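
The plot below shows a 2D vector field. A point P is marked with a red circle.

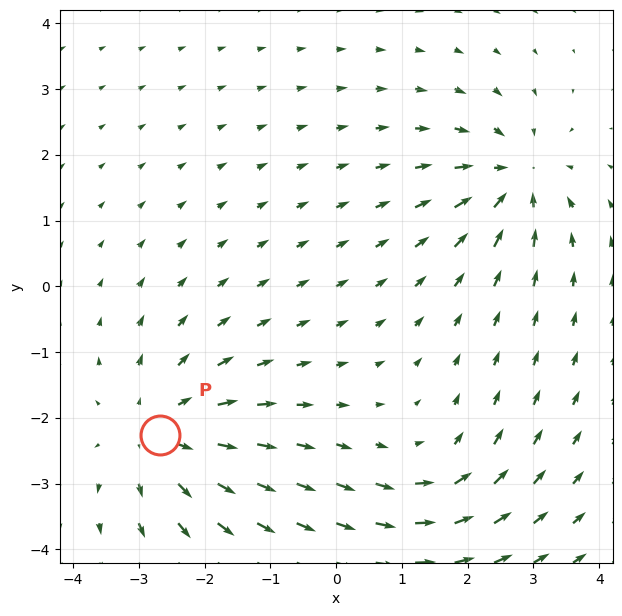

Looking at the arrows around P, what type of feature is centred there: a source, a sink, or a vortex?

source

At P (-2.7, -2.3) the arrows spread outward. Divergence about +4, curl ≈0 — positive divergence with near-zero curl is a source.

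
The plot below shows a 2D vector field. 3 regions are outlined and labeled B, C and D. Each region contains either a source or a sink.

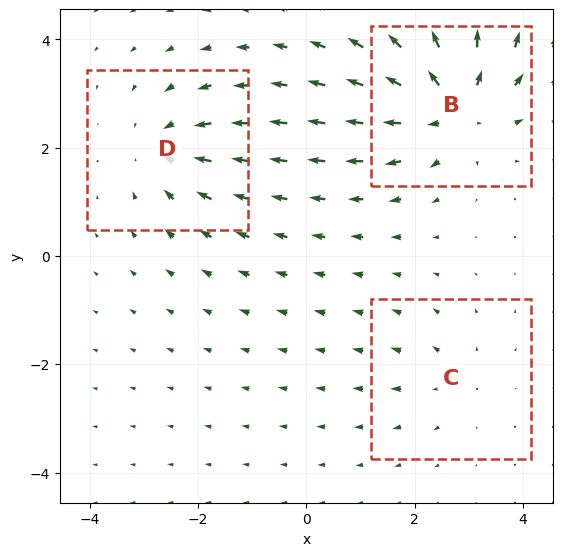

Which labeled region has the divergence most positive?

B

Divergence at each region's feature centre — B: about +5, C: about +2, D: about -3. Region B is most positive.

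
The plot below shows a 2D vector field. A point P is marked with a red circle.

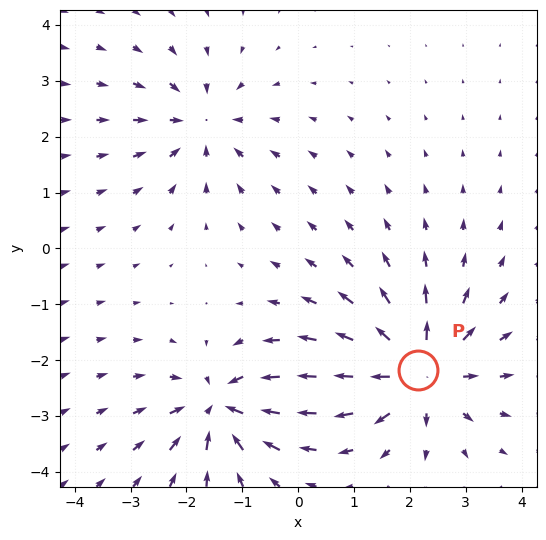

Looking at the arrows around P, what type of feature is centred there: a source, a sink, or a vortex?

source

At P (2.1, -2.2) the arrows spread outward. Divergence about +5, curl ≈0 — positive divergence with near-zero curl is a source.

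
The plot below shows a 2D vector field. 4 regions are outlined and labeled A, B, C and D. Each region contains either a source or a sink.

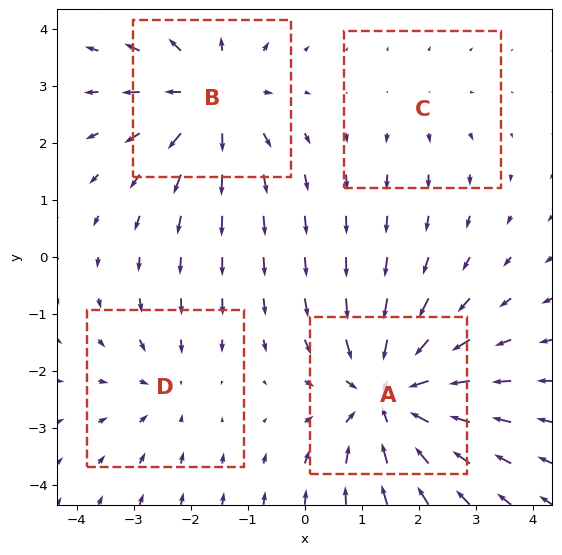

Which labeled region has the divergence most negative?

Divergence at each region's feature centre — A: about -6, B: about +5, C: about +2, D: about -3. Region A is most negative.

A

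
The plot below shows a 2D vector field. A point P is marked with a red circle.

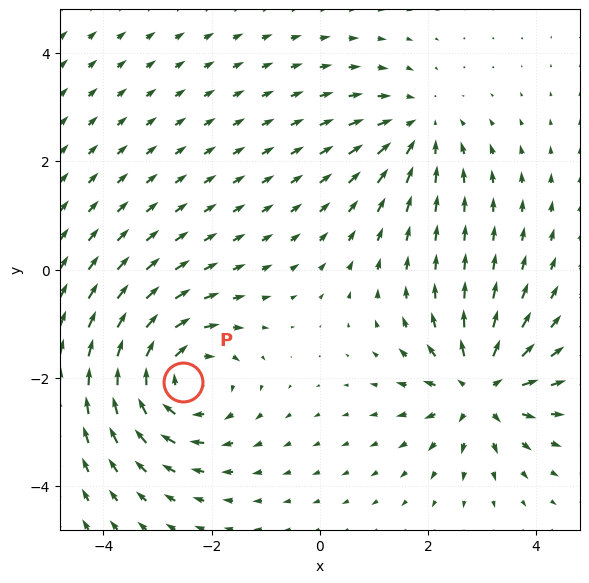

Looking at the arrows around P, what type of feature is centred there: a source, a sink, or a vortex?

vortex

At P (-2.5, -2.1) the arrows circulate clockwise. Divergence ≈0, curl about -5 — near-zero divergence with nonzero curl is a vortex.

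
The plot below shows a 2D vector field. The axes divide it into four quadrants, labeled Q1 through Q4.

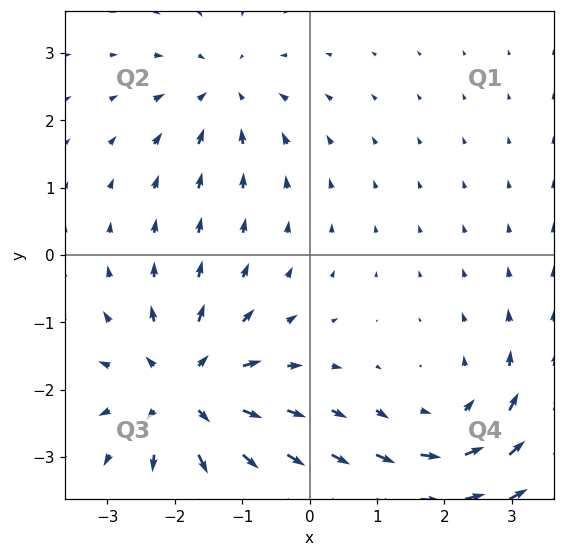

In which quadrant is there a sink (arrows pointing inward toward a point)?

The sink sits at approximately (-1.3, 2.4), which lies in quadrant Q2. The divergence there is about -3, negative as expected for a sink.

Q2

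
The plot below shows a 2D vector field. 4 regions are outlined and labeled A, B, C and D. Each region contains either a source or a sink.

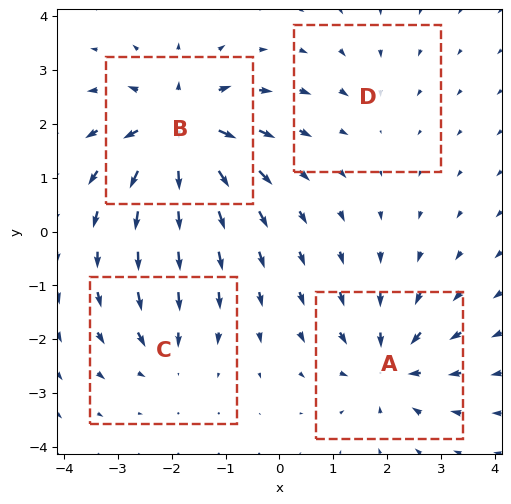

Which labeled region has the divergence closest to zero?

D

Divergence at each region's feature centre — A: about -6, B: about +9, C: about -4, D: about -2. Region D is closest to zero.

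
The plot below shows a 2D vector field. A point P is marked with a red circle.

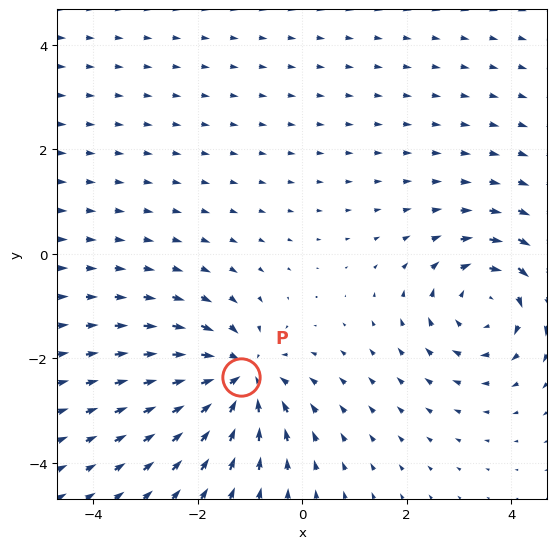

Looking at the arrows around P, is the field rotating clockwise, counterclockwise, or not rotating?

Near P at (-1.2, -2.4) the arrows show no circulation. The curl there is ≈0.

not rotating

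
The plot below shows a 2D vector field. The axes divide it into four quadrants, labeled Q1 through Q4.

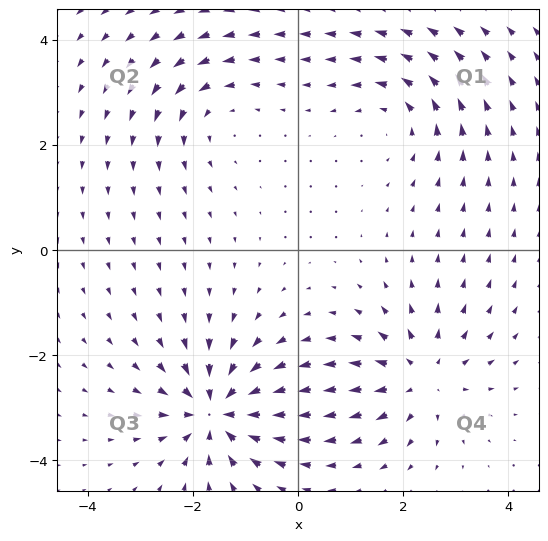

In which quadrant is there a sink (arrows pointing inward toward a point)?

The sink sits at approximately (-1.5, -3.1), which lies in quadrant Q3. The divergence there is about -6, negative as expected for a sink.

Q3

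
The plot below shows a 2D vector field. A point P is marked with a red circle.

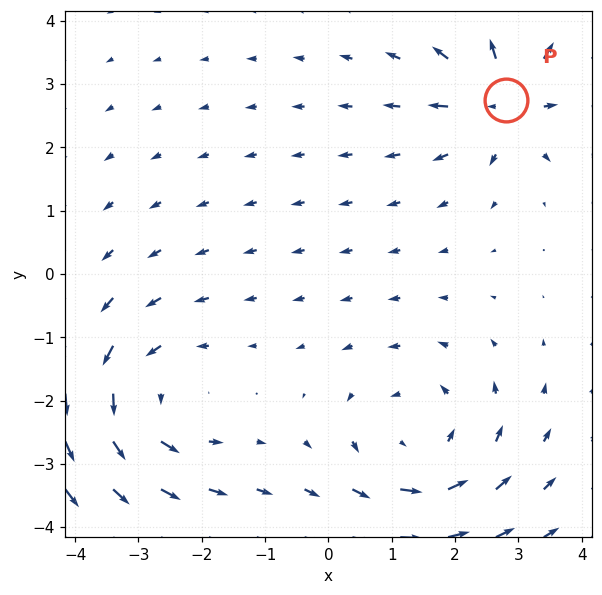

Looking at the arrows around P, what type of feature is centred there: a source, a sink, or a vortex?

source

At P (2.8, 2.7) the arrows spread outward. Divergence about +4, curl ≈0 — positive divergence with near-zero curl is a source.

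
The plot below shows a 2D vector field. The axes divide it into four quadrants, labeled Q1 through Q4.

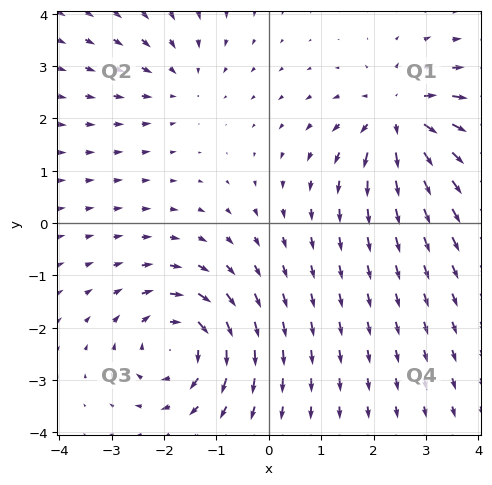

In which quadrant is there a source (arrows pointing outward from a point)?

The source sits at approximately (2.5, 2.0), which lies in quadrant Q1. The divergence there is about +6, positive as expected for a source.

Q1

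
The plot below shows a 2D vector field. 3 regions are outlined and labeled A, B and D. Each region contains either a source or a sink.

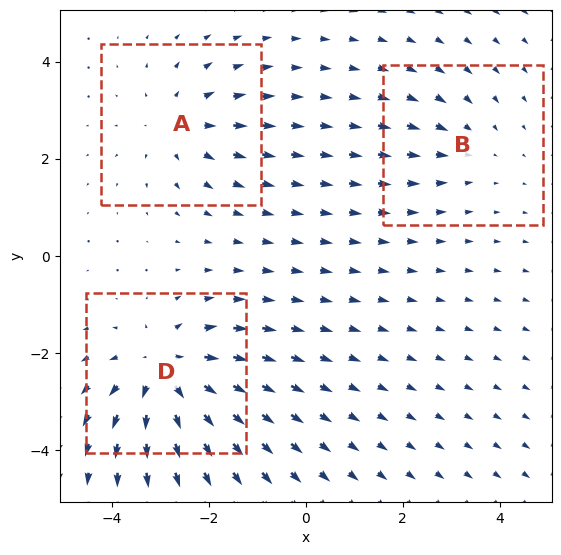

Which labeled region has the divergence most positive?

Divergence at each region's feature centre — A: about +3, B: about -2, D: about +5. Region D is most positive.

D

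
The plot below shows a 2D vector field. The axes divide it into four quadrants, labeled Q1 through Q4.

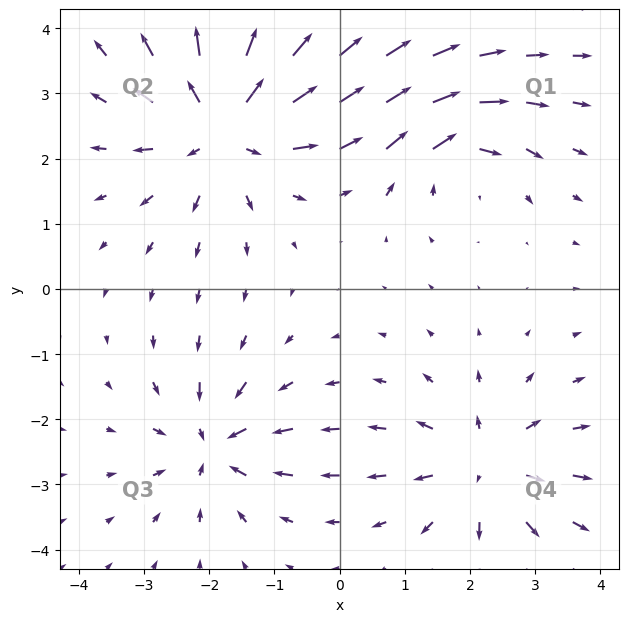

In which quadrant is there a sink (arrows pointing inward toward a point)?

Q3

The sink sits at approximately (-1.9, -2.4), which lies in quadrant Q3. The divergence there is about -4, negative as expected for a sink.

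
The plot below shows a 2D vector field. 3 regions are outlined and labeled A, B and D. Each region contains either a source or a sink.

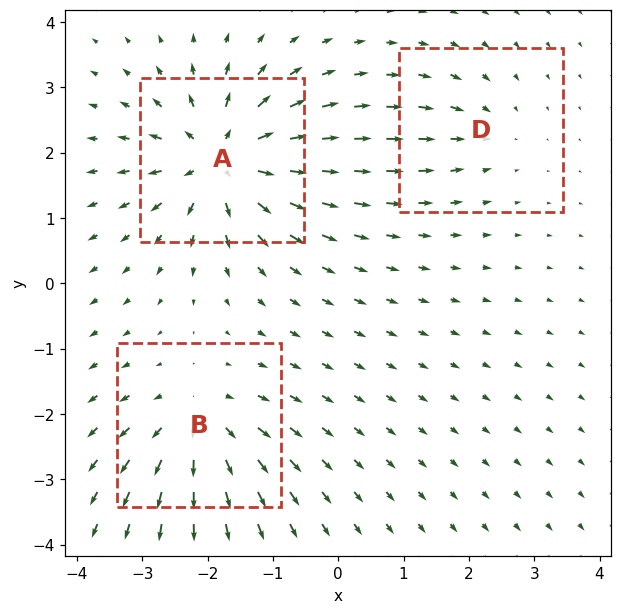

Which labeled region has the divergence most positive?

Divergence at each region's feature centre — A: about +7, B: about +4, D: about -2. Region A is most positive.

A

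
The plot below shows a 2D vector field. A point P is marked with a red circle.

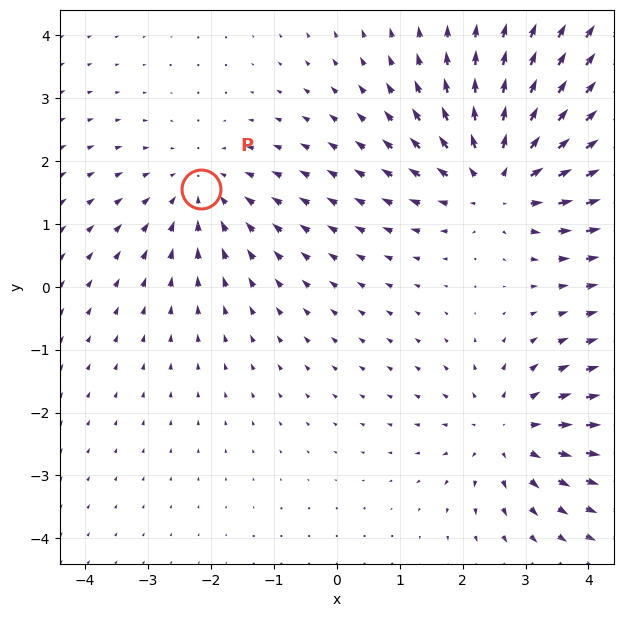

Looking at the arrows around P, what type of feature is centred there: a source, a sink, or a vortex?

At P (-2.2, 1.5) the arrows converge inward. Divergence about -3, curl ≈0 — negative divergence with near-zero curl is a sink.

sink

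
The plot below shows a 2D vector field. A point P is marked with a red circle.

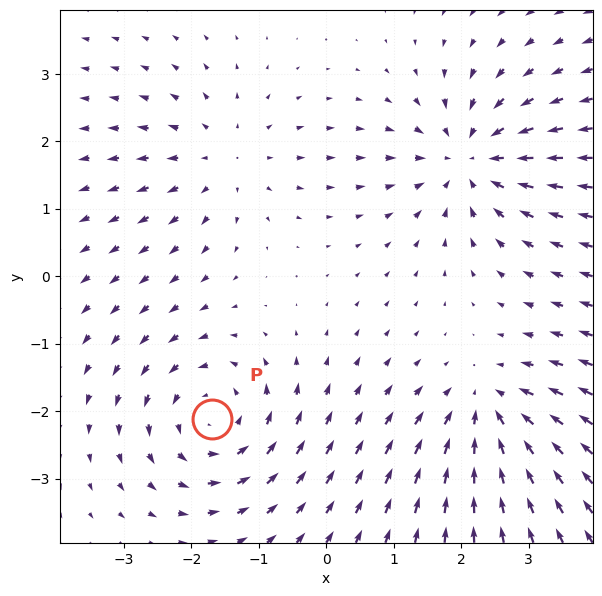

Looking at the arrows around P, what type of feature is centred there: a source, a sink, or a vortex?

At P (-1.7, -2.1) the arrows circulate counterclockwise. Divergence ≈0, curl about +5 — near-zero divergence with nonzero curl is a vortex.

vortex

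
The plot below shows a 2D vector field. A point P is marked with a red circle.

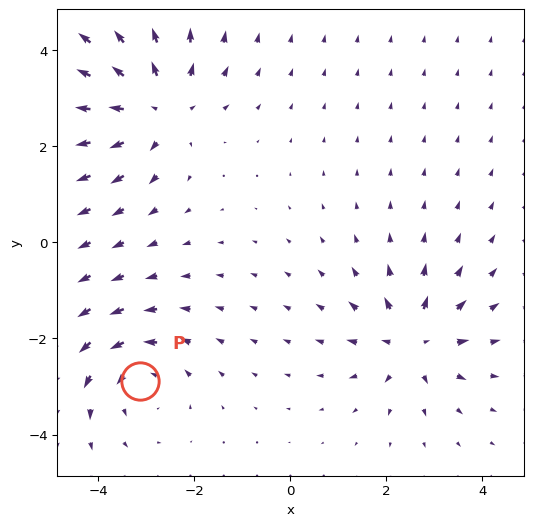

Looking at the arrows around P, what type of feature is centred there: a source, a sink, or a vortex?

At P (-3.1, -2.9) the arrows circulate counterclockwise. Divergence ≈0, curl about +3 — near-zero divergence with nonzero curl is a vortex.

vortex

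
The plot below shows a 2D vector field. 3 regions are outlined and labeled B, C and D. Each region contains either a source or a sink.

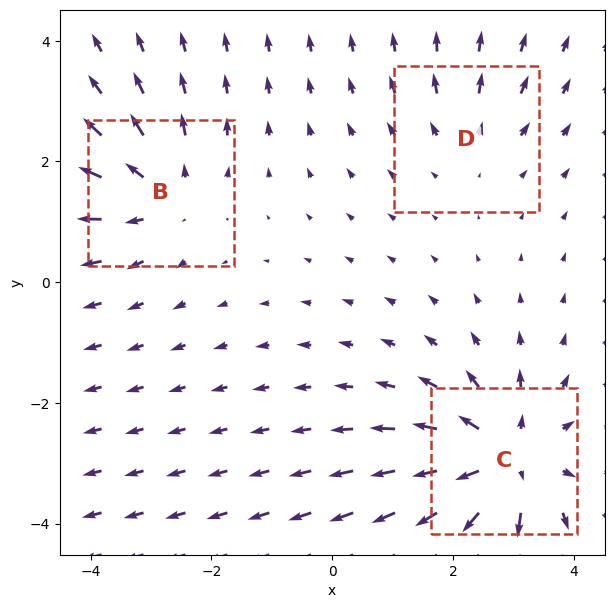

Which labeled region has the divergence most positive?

Divergence at each region's feature centre — B: about +3, C: about +5, D: about +2. Region C is most positive.

C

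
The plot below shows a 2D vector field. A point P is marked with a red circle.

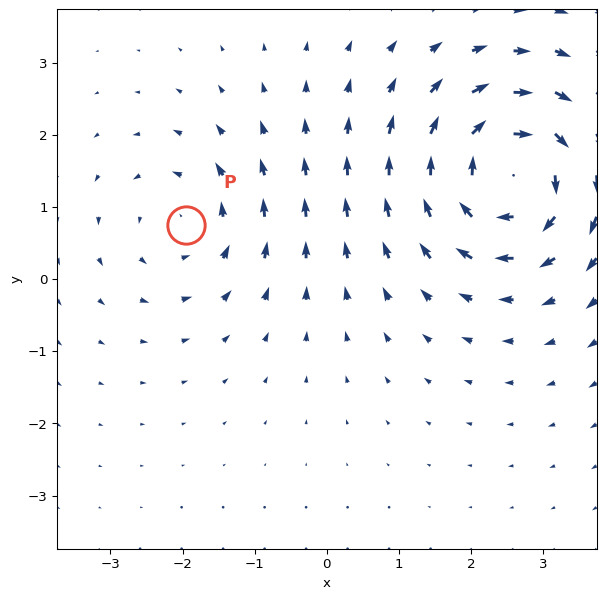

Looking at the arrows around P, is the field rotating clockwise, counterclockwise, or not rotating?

Near P at (-2.0, 0.7) the arrows circulate counterclockwise. The curl (z-component) there is about +3; positive curl means counterclockwise rotation.

counterclockwise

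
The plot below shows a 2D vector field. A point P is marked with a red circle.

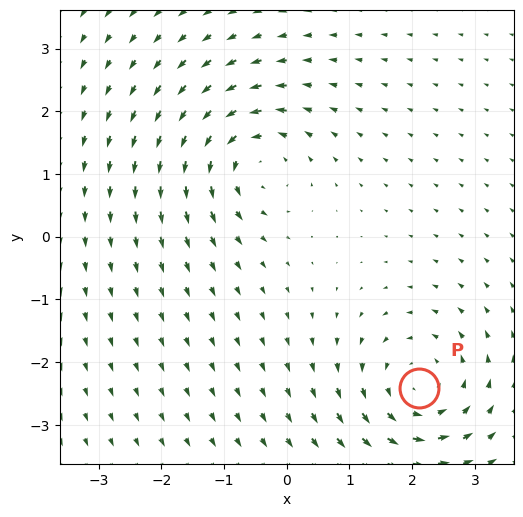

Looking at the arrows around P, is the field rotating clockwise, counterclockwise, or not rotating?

counterclockwise

Near P at (2.1, -2.4) the arrows circulate counterclockwise. The curl (z-component) there is about +4; positive curl means counterclockwise rotation.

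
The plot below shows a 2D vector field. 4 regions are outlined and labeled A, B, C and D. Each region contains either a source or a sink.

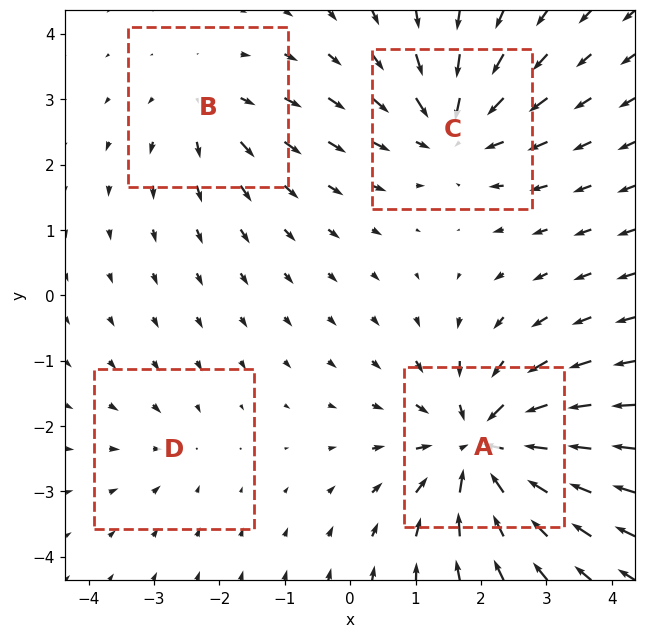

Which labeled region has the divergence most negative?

Divergence at each region's feature centre — A: about -7, B: about +3, C: about -5, D: about -2. Region A is most negative.

A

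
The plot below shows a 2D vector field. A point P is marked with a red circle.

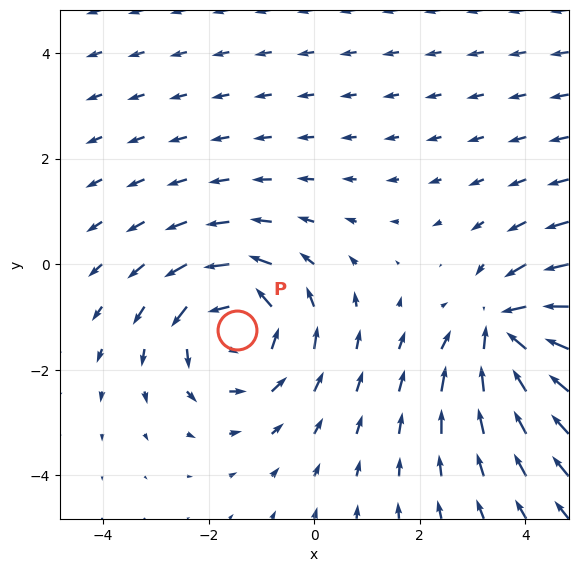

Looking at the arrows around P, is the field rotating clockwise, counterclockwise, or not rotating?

Near P at (-1.5, -1.2) the arrows circulate counterclockwise. The curl (z-component) there is about +3; positive curl means counterclockwise rotation.

counterclockwise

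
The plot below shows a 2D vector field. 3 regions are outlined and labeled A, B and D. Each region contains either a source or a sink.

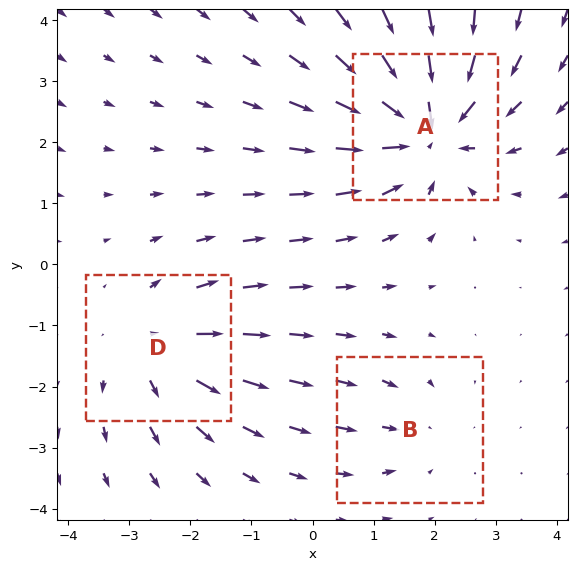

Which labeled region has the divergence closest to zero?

Divergence at each region's feature centre — A: about -5, B: about -2, D: about +3. Region B is closest to zero.

B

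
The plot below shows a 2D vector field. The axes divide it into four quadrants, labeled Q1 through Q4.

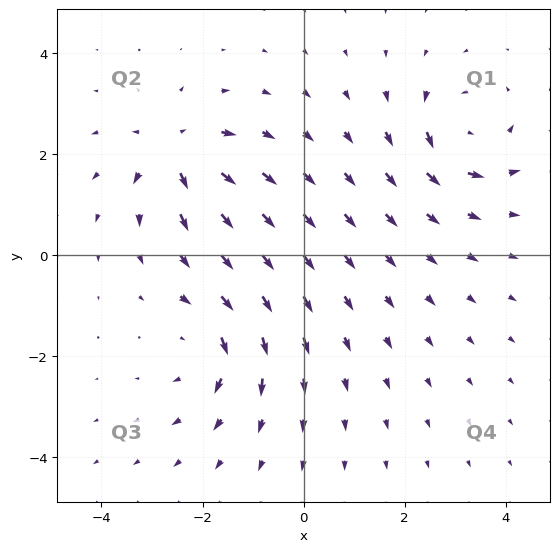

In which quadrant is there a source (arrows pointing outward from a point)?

The source sits at approximately (-2.5, 2.1), which lies in quadrant Q2. The divergence there is about +6, positive as expected for a source.

Q2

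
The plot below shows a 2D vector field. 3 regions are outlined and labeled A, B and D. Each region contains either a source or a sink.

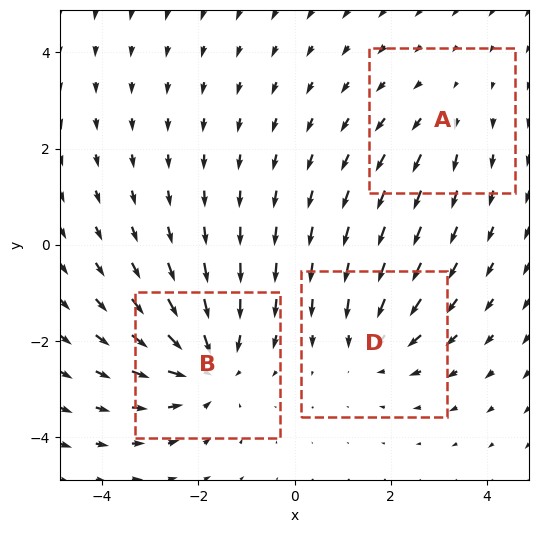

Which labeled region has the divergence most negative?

B

Divergence at each region's feature centre — A: about +2, B: about -4, D: about -3. Region B is most negative.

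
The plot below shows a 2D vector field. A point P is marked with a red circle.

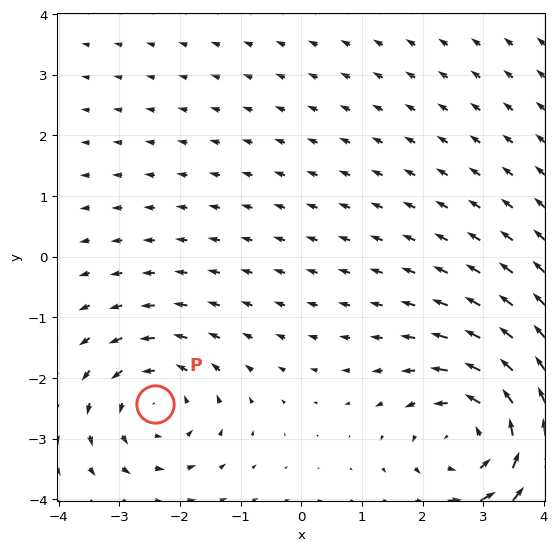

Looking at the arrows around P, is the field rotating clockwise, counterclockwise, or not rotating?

counterclockwise

Near P at (-2.4, -2.4) the arrows circulate counterclockwise. The curl (z-component) there is about +3; positive curl means counterclockwise rotation.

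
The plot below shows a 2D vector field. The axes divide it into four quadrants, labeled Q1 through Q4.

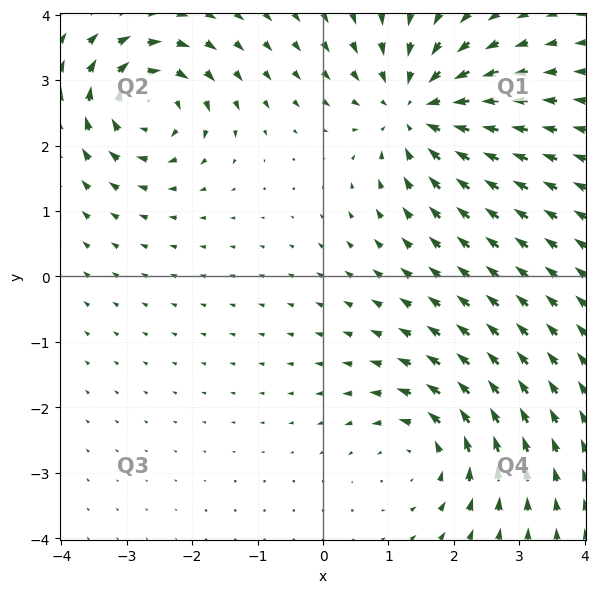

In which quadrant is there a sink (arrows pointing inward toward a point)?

The sink sits at approximately (1.4, 2.6), which lies in quadrant Q1. The divergence there is about -5, negative as expected for a sink.

Q1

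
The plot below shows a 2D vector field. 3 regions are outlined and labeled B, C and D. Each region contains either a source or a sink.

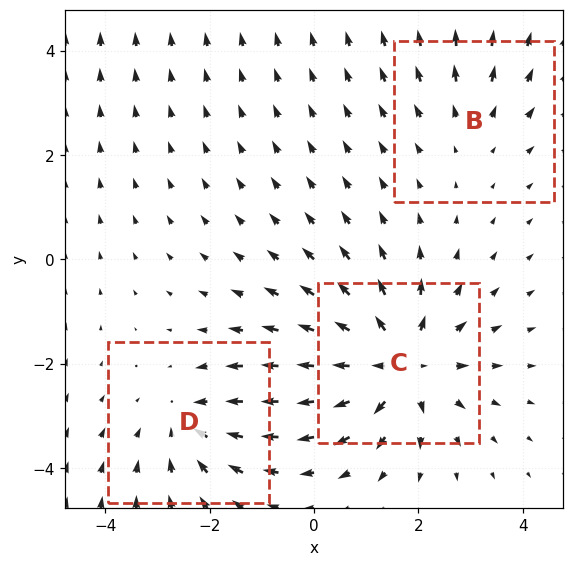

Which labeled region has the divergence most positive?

C

Divergence at each region's feature centre — B: about +2, C: about +4, D: about -3. Region C is most positive.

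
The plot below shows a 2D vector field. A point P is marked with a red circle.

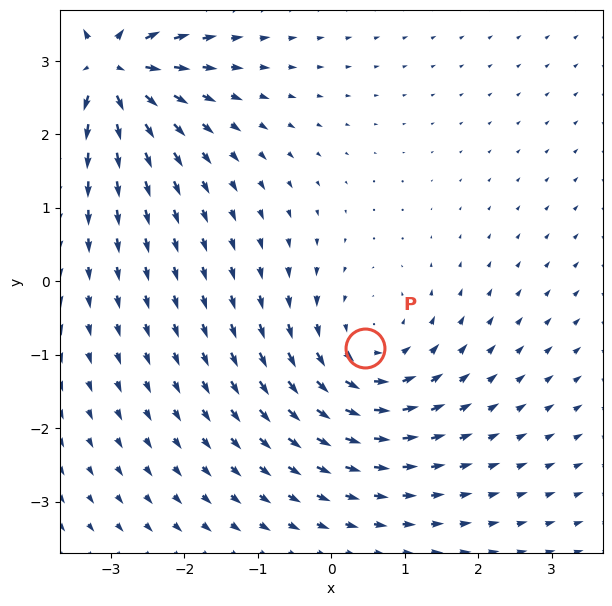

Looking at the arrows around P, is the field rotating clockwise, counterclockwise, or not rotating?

counterclockwise

Near P at (0.5, -0.9) the arrows circulate counterclockwise. The curl (z-component) there is about +4; positive curl means counterclockwise rotation.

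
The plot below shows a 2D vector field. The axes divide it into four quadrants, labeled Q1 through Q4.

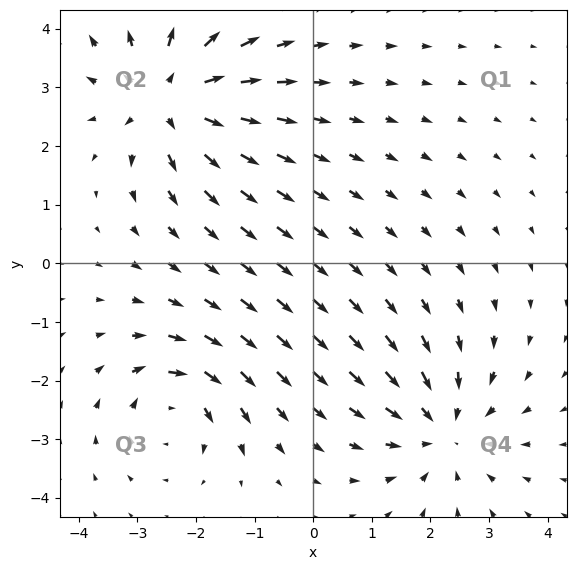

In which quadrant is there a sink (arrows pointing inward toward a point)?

The sink sits at approximately (2.2, -2.8), which lies in quadrant Q4. The divergence there is about -3, negative as expected for a sink.

Q4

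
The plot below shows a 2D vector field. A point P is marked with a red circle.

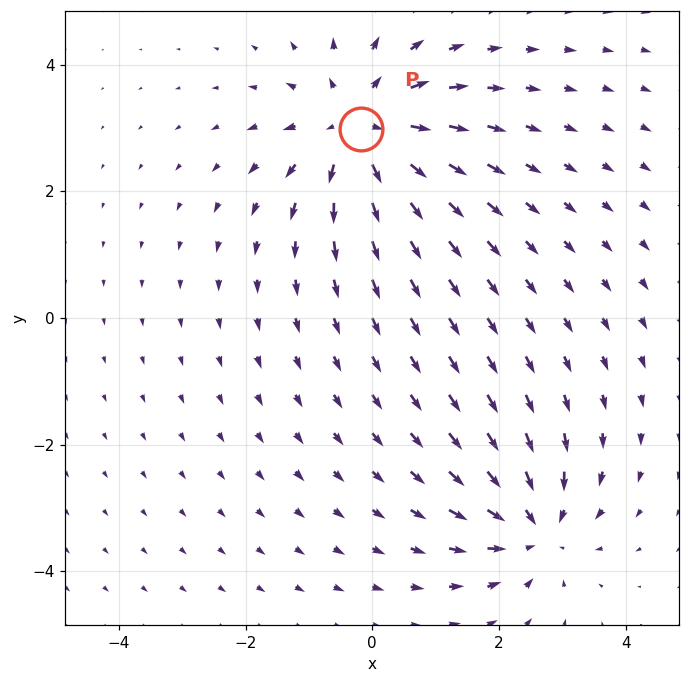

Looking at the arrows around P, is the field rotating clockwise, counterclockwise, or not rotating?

not rotating

Near P at (-0.2, 3.0) the arrows show no circulation. The curl there is ≈0.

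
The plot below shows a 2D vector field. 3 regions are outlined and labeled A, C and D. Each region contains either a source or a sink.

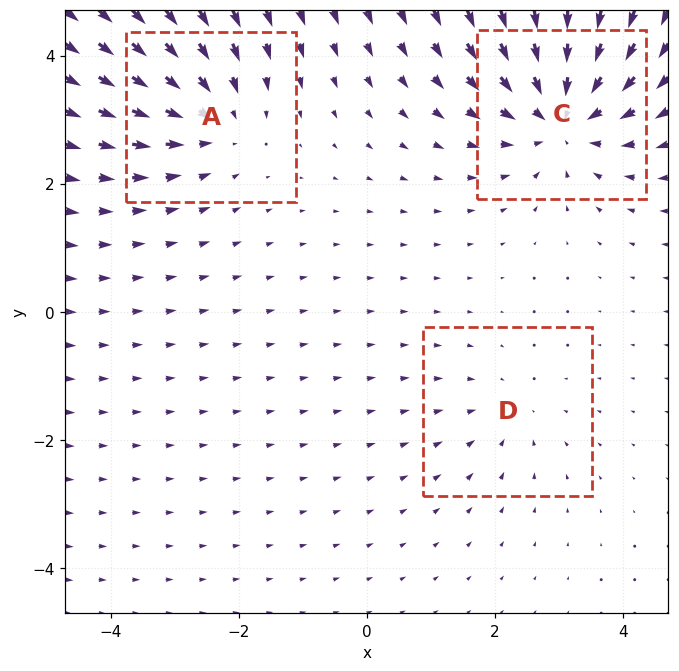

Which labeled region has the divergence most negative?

Divergence at each region's feature centre — A: about -3, C: about -5, D: about -2. Region C is most negative.

C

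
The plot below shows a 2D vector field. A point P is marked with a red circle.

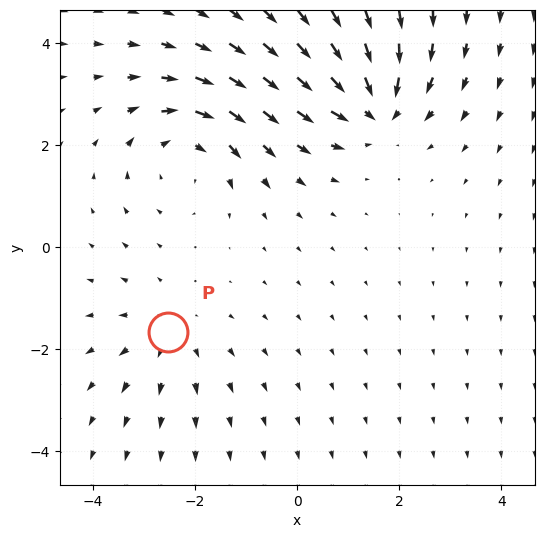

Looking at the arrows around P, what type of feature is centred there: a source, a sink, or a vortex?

source

At P (-2.5, -1.7) the arrows spread outward. Divergence about +2, curl ≈0 — positive divergence with near-zero curl is a source.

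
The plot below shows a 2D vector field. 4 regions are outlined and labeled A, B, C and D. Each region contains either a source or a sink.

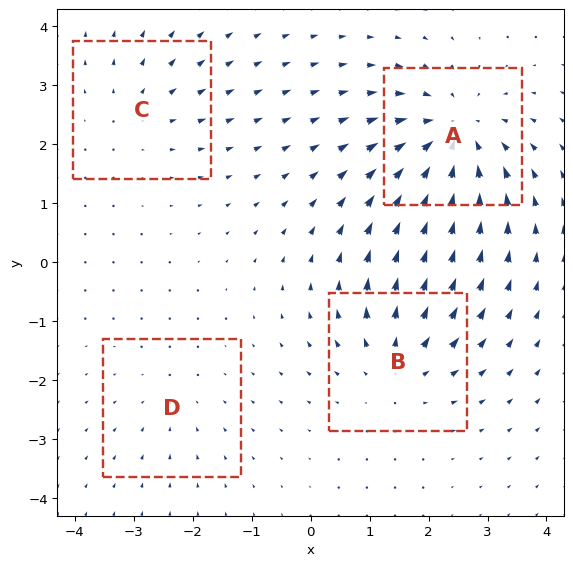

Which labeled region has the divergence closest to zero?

D

Divergence at each region's feature centre — A: about -7, B: about +5, C: about +3, D: about -2. Region D is closest to zero.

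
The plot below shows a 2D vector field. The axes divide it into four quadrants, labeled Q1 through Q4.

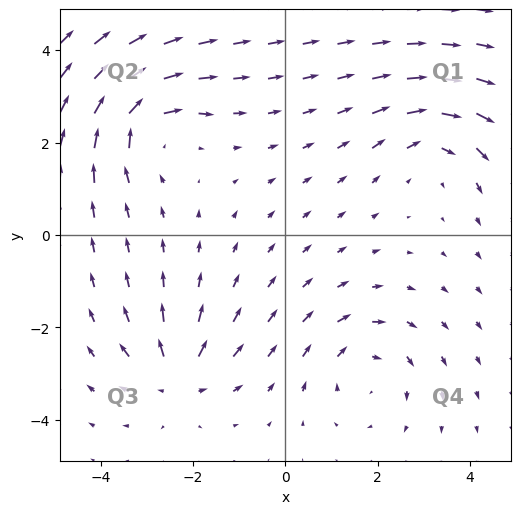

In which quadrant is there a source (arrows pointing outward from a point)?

Q3

The source sits at approximately (-2.3, -3.1), which lies in quadrant Q3. The divergence there is about +5, positive as expected for a source.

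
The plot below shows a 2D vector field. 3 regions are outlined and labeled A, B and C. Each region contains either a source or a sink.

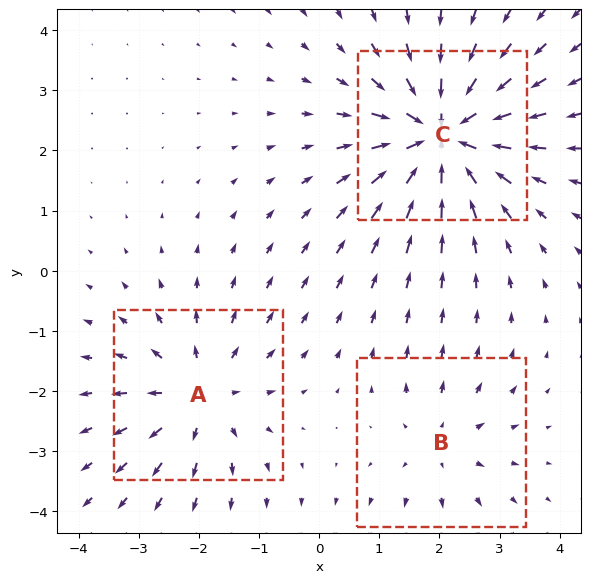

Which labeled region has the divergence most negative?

C

Divergence at each region's feature centre — A: about +3, B: about +2, C: about -5. Region C is most negative.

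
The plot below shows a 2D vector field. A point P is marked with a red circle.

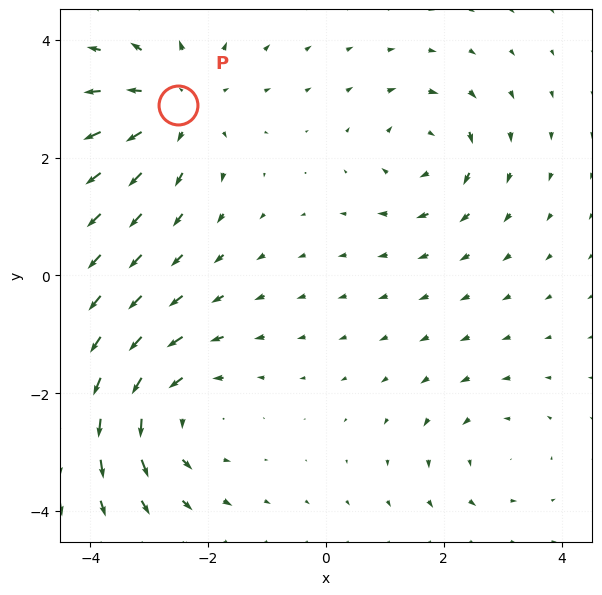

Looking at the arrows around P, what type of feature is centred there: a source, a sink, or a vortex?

At P (-2.5, 2.9) the arrows spread outward. Divergence about +4, curl ≈0 — positive divergence with near-zero curl is a source.

source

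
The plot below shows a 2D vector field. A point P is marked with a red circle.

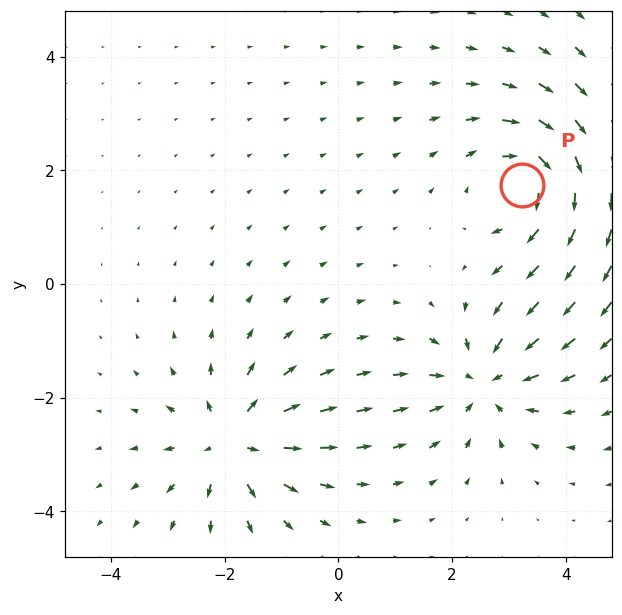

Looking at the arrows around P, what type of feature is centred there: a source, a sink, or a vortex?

At P (3.2, 1.7) the arrows circulate clockwise. Divergence ≈0, curl about -6 — near-zero divergence with nonzero curl is a vortex.

vortex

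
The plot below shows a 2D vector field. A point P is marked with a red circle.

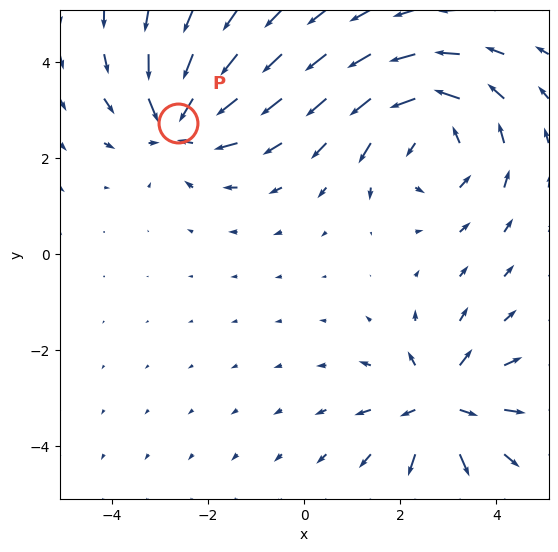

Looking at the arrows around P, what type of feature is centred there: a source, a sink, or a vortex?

sink

At P (-2.6, 2.7) the arrows converge inward. Divergence about -4, curl ≈0 — negative divergence with near-zero curl is a sink.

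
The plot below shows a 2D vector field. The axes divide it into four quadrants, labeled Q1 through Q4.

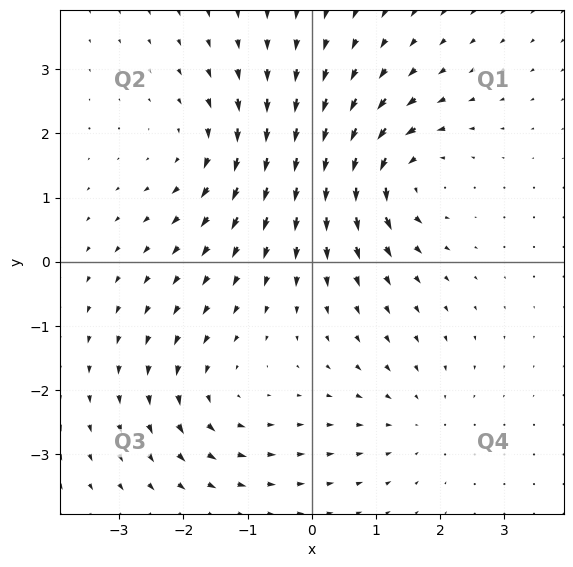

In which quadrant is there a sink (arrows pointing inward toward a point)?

The sink sits at approximately (1.6, -2.4), which lies in quadrant Q4. The divergence there is about -2, negative as expected for a sink.

Q4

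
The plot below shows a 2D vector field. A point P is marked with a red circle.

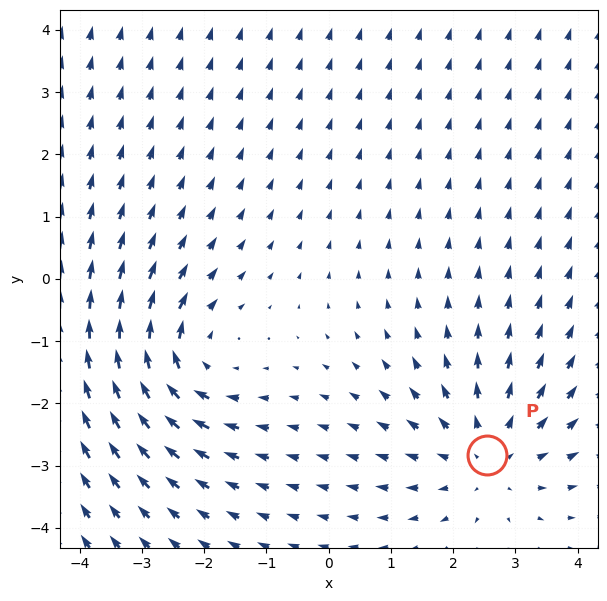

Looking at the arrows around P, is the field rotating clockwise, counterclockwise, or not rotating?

Near P at (2.5, -2.8) the arrows show no circulation. The curl there is ≈0.

not rotating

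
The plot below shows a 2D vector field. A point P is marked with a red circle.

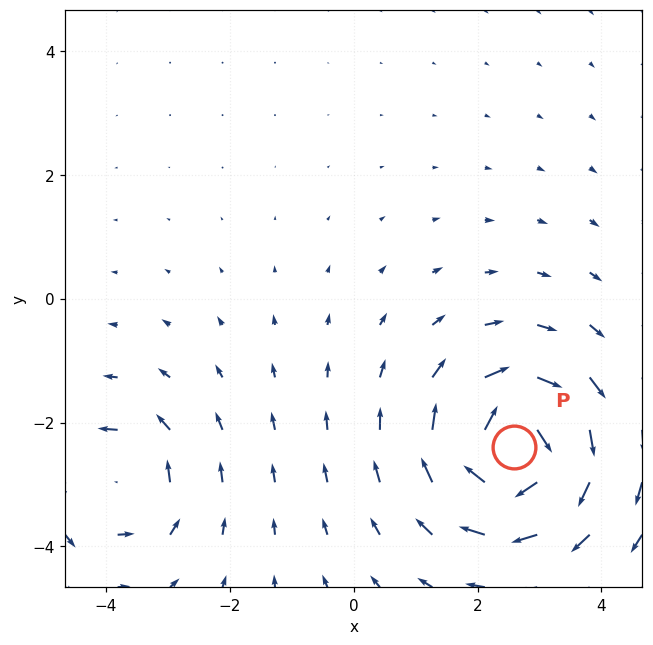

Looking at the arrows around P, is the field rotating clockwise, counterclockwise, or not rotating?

Near P at (2.6, -2.4) the arrows circulate clockwise. The curl (z-component) there is about -7; negative curl means clockwise rotation.

clockwise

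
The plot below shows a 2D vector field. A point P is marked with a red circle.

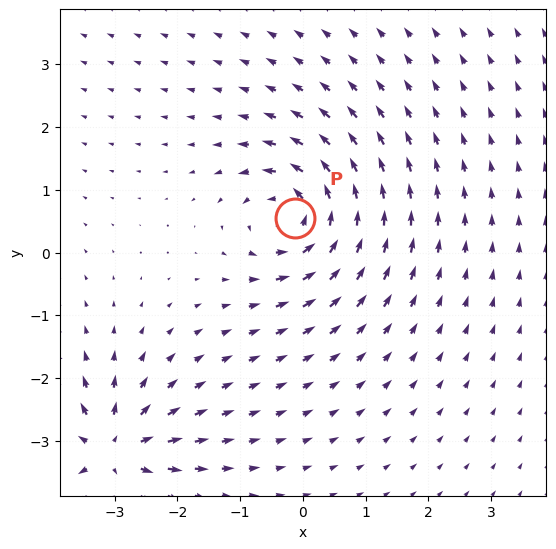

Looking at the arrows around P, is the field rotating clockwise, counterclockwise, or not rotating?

counterclockwise

Near P at (-0.1, 0.5) the arrows circulate counterclockwise. The curl (z-component) there is about +4; positive curl means counterclockwise rotation.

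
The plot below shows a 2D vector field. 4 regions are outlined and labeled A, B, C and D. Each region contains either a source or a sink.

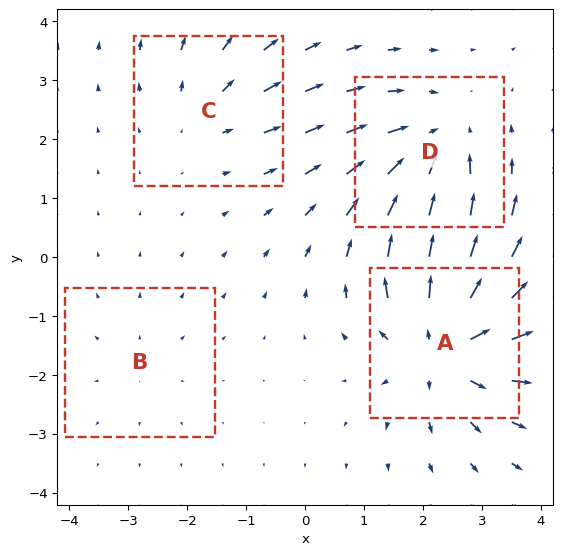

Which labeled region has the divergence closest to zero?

B

Divergence at each region's feature centre — A: about +7, B: about +2, C: about +3, D: about -5. Region B is closest to zero.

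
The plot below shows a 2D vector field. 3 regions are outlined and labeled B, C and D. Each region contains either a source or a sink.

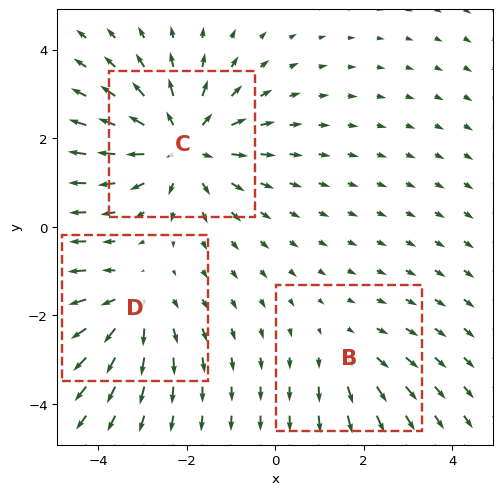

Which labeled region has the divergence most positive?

Divergence at each region's feature centre — B: about +2, C: about +4, D: about +3. Region C is most positive.

C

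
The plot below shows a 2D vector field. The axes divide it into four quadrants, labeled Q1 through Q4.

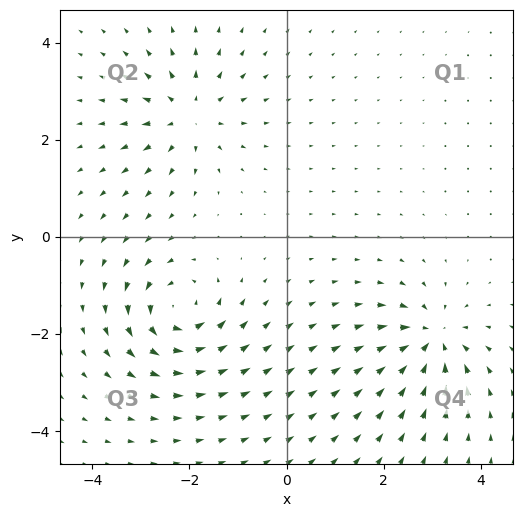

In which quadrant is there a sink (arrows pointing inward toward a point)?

Q4

The sink sits at approximately (3.0, -2.1), which lies in quadrant Q4. The divergence there is about -5, negative as expected for a sink.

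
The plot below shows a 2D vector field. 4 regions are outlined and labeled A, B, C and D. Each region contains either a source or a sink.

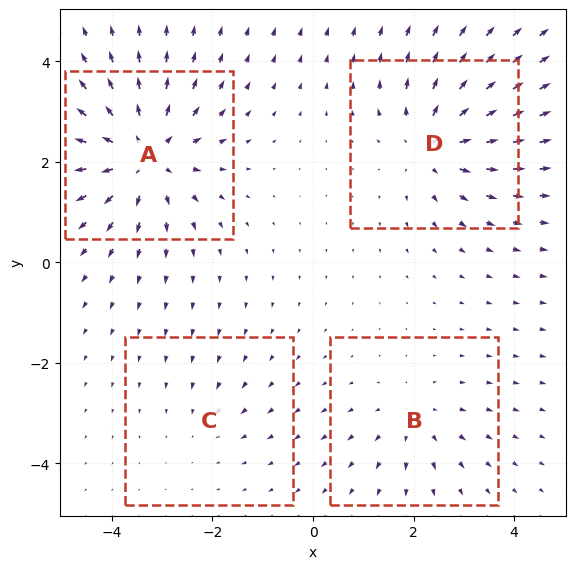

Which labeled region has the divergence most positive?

Divergence at each region's feature centre — A: about +6, B: about +3, C: about -2, D: about +5. Region A is most positive.

A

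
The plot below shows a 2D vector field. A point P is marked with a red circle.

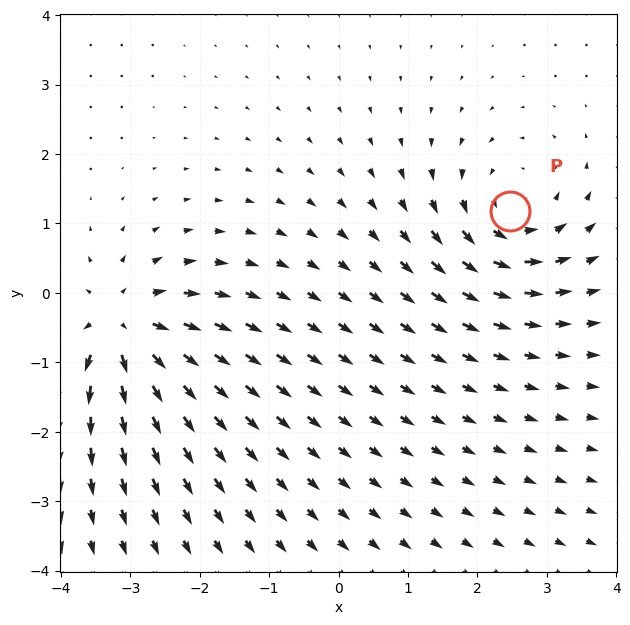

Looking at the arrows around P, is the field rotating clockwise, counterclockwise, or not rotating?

counterclockwise

Near P at (2.5, 1.2) the arrows circulate counterclockwise. The curl (z-component) there is about +4; positive curl means counterclockwise rotation.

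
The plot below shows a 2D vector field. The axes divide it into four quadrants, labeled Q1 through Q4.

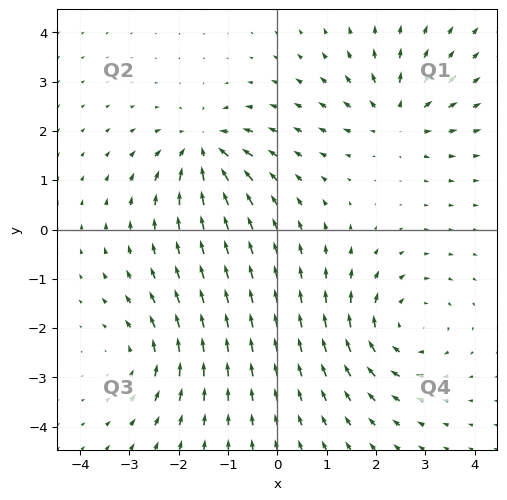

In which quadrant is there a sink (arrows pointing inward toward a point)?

The sink sits at approximately (-1.5, 1.6), which lies in quadrant Q2. The divergence there is about -6, negative as expected for a sink.

Q2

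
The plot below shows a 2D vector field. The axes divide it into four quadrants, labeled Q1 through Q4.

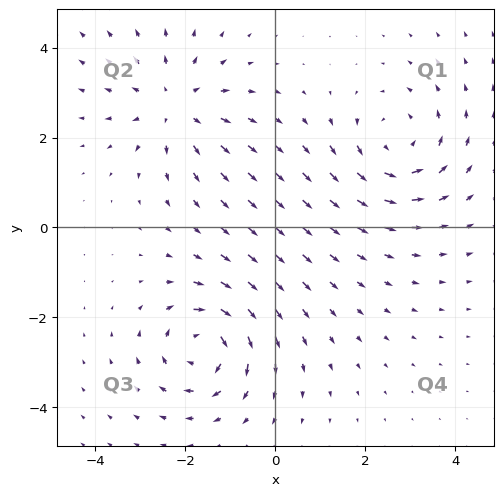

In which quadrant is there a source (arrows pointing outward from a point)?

The source sits at approximately (-2.2, 2.7), which lies in quadrant Q2. The divergence there is about +4, positive as expected for a source.

Q2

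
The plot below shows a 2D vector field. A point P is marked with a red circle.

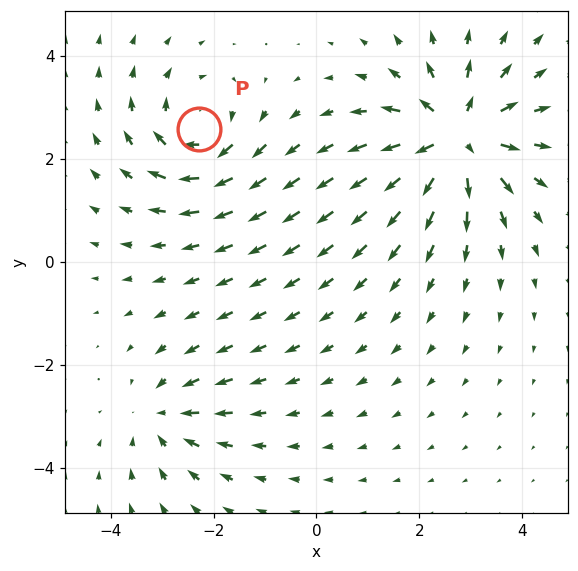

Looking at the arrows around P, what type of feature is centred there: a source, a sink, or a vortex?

At P (-2.3, 2.6) the arrows circulate clockwise. Divergence ≈0, curl about -4 — near-zero divergence with nonzero curl is a vortex.

vortex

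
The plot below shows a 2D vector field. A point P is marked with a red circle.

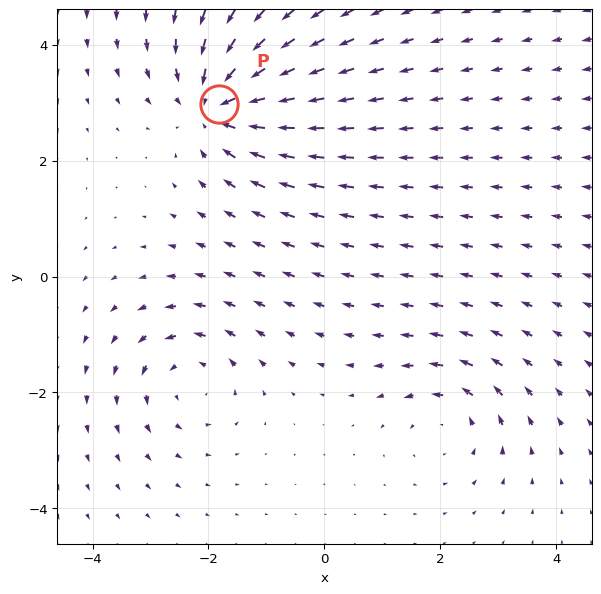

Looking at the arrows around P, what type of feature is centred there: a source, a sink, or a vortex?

At P (-1.8, 3.0) the arrows converge inward. Divergence about -5, curl ≈0 — negative divergence with near-zero curl is a sink.

sink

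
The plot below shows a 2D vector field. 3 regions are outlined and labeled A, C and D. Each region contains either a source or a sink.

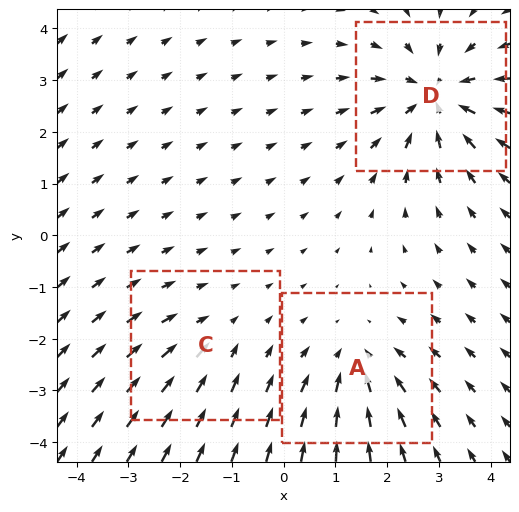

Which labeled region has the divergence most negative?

Divergence at each region's feature centre — A: about -3, C: about -2, D: about -5. Region D is most negative.

D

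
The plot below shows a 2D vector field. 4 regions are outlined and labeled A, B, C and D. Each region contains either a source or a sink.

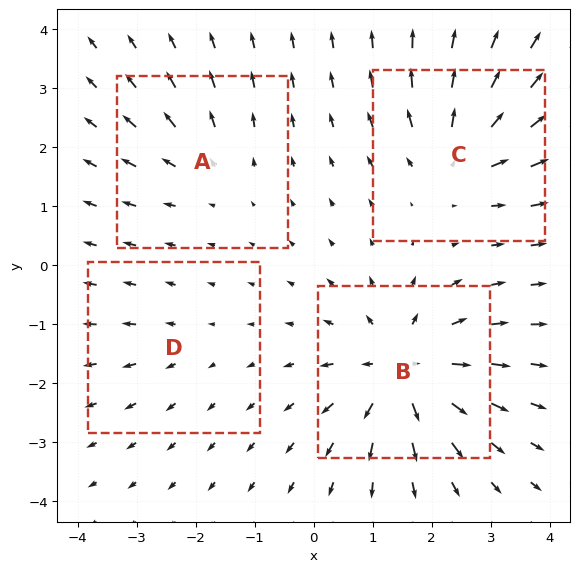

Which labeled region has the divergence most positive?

B

Divergence at each region's feature centre — A: about +4, B: about +8, C: about +6, D: about +2. Region B is most positive.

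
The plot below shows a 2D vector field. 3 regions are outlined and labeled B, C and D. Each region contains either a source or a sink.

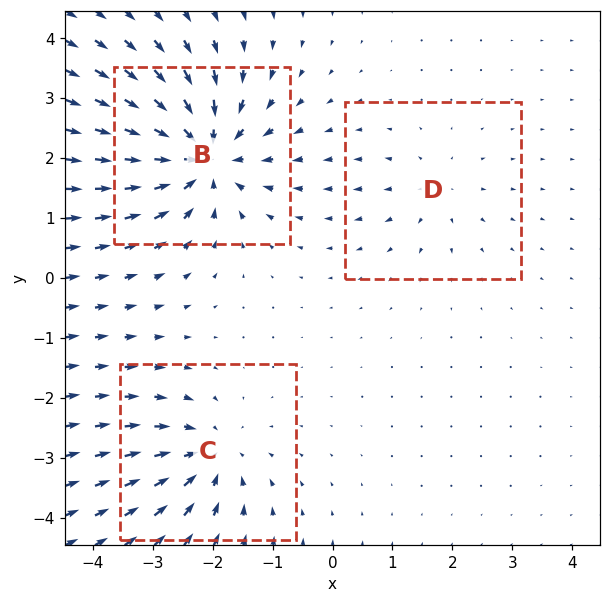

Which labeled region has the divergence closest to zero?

D

Divergence at each region's feature centre — B: about -6, C: about -4, D: about +2. Region D is closest to zero.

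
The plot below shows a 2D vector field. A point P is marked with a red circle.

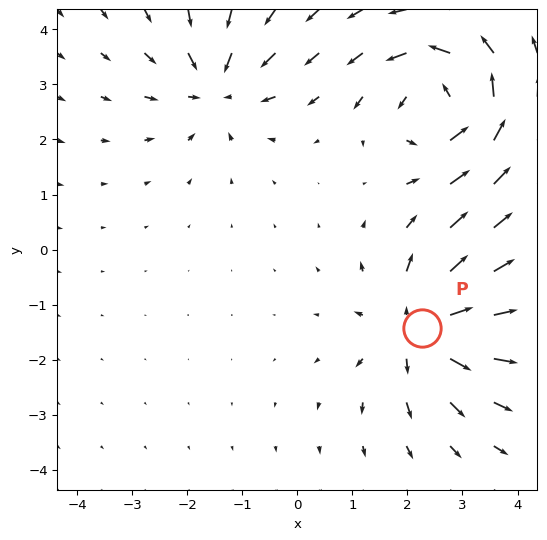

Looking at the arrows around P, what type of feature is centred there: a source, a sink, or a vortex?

source

At P (2.3, -1.4) the arrows spread outward. Divergence about +4, curl ≈0 — positive divergence with near-zero curl is a source.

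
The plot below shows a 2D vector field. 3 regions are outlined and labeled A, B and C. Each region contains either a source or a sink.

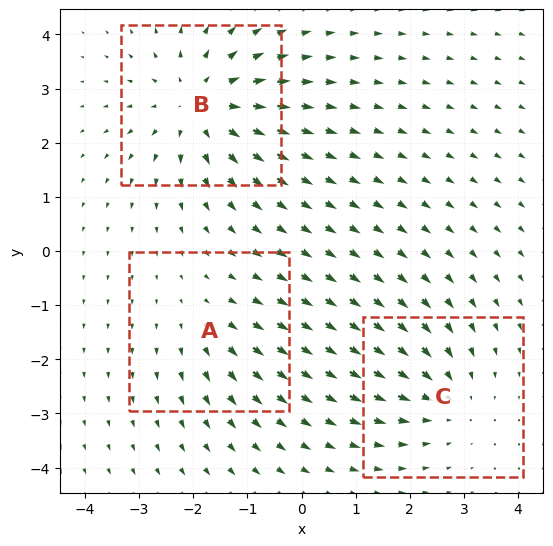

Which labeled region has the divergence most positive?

Divergence at each region's feature centre — A: about +2, B: about +4, C: about -3. Region B is most positive.

B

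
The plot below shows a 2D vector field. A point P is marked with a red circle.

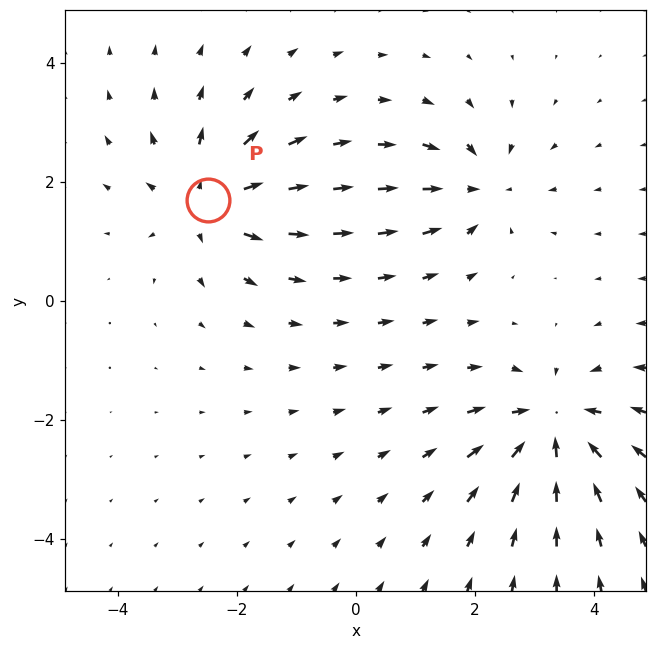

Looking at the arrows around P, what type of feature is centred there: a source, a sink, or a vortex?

source

At P (-2.5, 1.7) the arrows spread outward. Divergence about +5, curl ≈0 — positive divergence with near-zero curl is a source.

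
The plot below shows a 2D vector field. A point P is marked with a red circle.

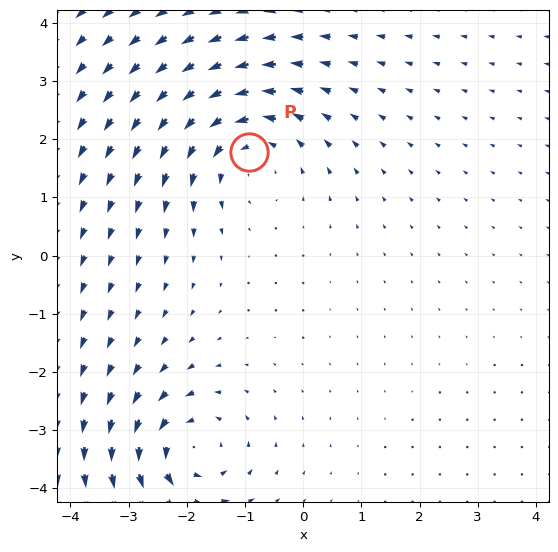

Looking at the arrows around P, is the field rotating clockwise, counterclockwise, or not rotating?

Near P at (-0.9, 1.8) the arrows circulate counterclockwise. The curl (z-component) there is about +4; positive curl means counterclockwise rotation.

counterclockwise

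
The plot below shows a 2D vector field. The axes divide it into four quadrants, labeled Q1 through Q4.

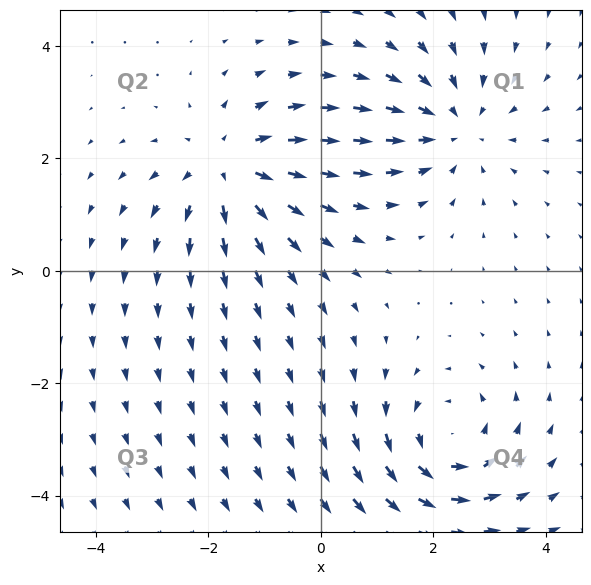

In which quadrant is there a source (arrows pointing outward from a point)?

The source sits at approximately (-1.6, 1.8), which lies in quadrant Q2. The divergence there is about +4, positive as expected for a source.

Q2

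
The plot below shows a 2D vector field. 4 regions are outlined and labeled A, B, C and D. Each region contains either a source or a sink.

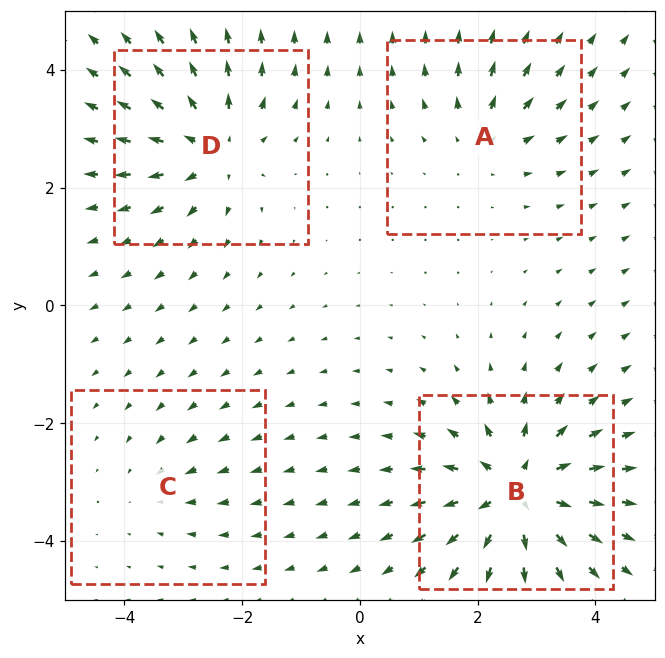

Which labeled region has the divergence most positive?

B

Divergence at each region's feature centre — A: about +3, B: about +8, C: about -2, D: about +6. Region B is most positive.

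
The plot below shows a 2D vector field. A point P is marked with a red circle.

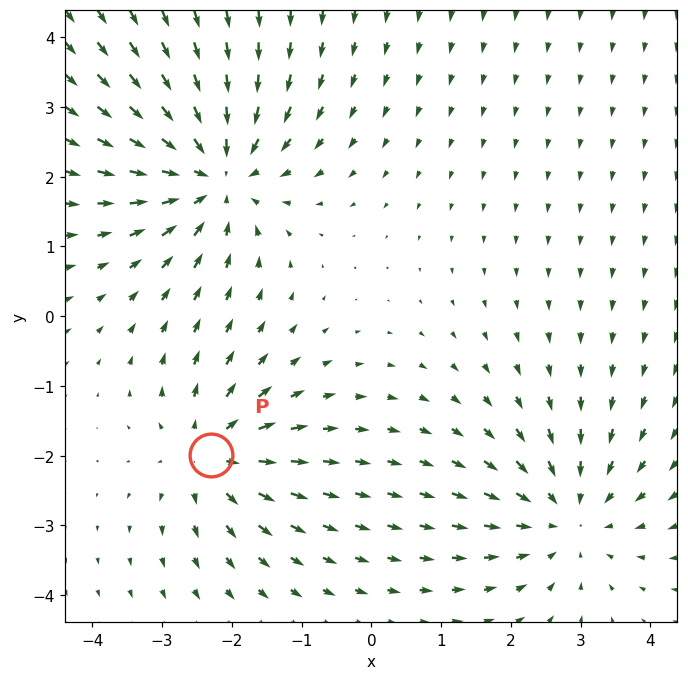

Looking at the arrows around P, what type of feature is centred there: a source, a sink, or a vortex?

source

At P (-2.3, -2.0) the arrows spread outward. Divergence about +4, curl ≈0 — positive divergence with near-zero curl is a source.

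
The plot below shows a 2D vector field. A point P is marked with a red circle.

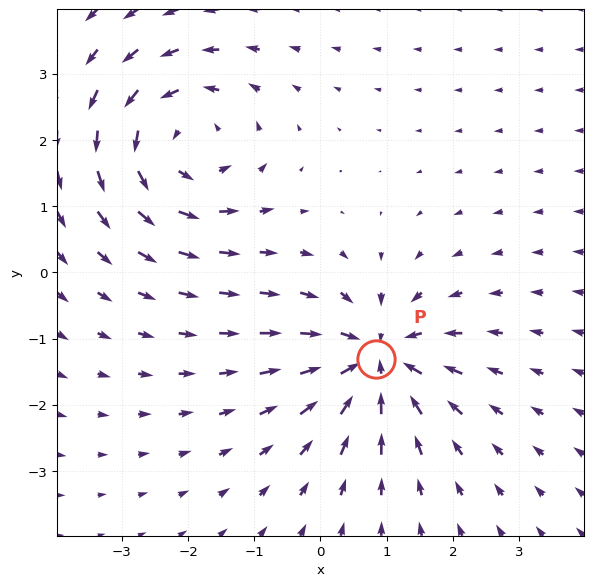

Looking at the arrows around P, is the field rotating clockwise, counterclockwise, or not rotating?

not rotating

Near P at (0.8, -1.3) the arrows show no circulation. The curl there is ≈0.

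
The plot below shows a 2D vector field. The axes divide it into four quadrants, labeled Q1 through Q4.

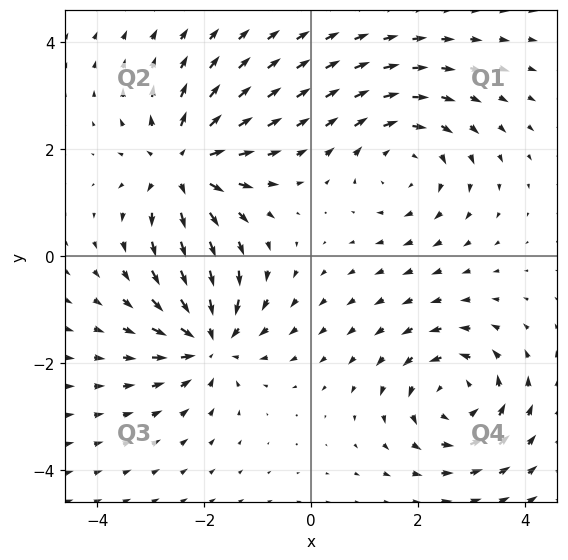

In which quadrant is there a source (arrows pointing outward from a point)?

Q2

The source sits at approximately (-2.4, 1.7), which lies in quadrant Q2. The divergence there is about +5, positive as expected for a source.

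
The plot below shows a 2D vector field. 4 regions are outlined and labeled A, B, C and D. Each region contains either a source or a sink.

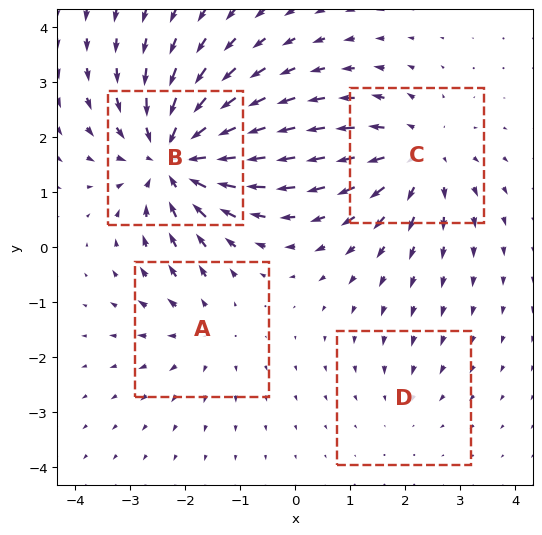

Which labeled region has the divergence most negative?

B

Divergence at each region's feature centre — A: about +3, B: about -7, C: about +4, D: about -2. Region B is most negative.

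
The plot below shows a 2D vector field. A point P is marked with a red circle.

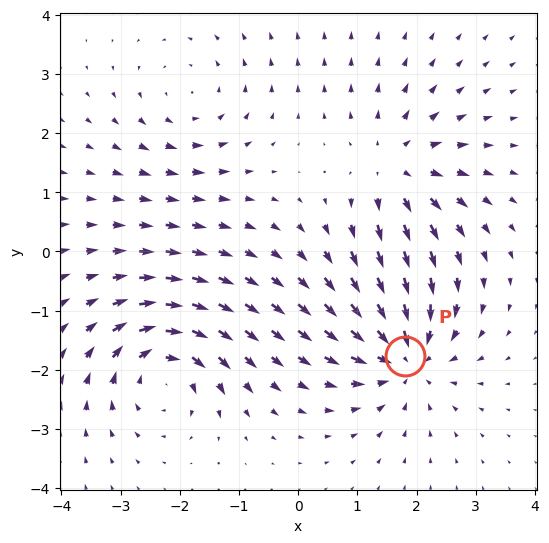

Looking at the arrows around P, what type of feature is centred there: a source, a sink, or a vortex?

sink

At P (1.8, -1.8) the arrows converge inward. Divergence about -5, curl ≈0 — negative divergence with near-zero curl is a sink.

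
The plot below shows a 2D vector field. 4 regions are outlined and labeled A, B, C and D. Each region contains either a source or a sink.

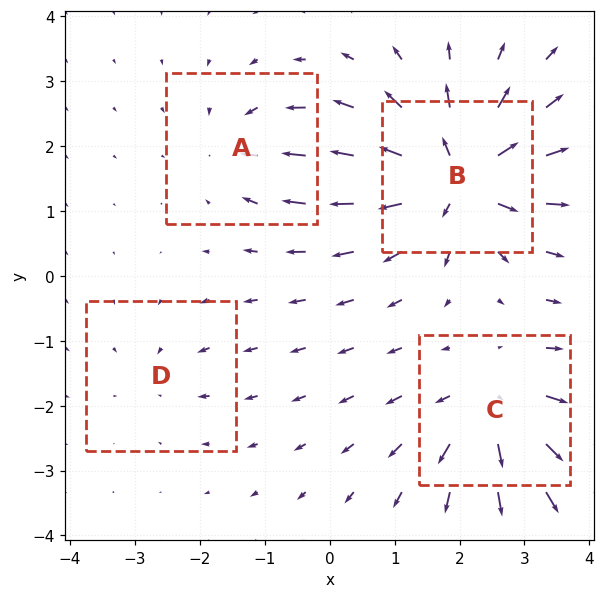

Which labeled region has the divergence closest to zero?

Divergence at each region's feature centre — A: about -4, B: about +9, C: about +6, D: about -2. Region D is closest to zero.

D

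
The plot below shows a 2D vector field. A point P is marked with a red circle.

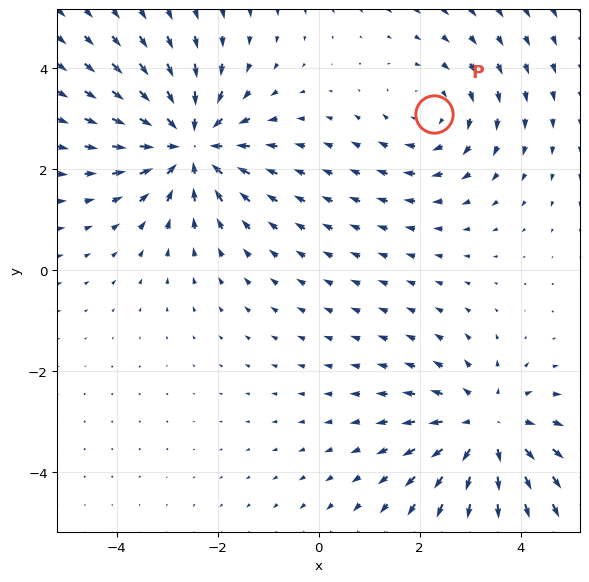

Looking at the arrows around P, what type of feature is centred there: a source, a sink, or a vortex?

vortex

At P (2.3, 3.1) the arrows circulate clockwise. Divergence ≈0, curl about -2 — near-zero divergence with nonzero curl is a vortex.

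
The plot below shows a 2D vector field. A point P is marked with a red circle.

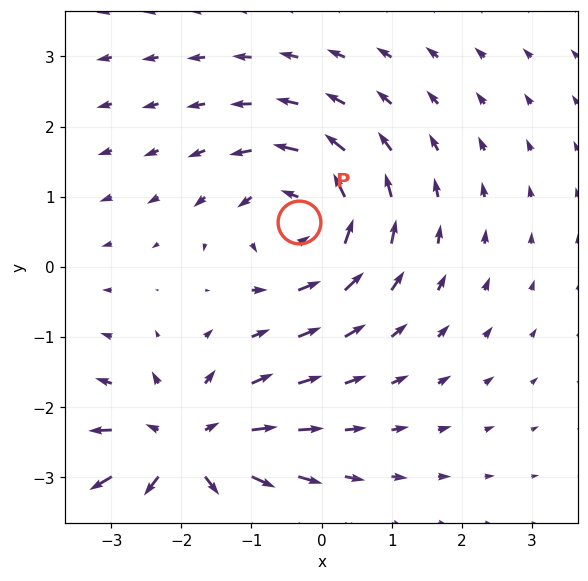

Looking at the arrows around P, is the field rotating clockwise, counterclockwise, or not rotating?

counterclockwise

Near P at (-0.3, 0.6) the arrows circulate counterclockwise. The curl (z-component) there is about +3; positive curl means counterclockwise rotation.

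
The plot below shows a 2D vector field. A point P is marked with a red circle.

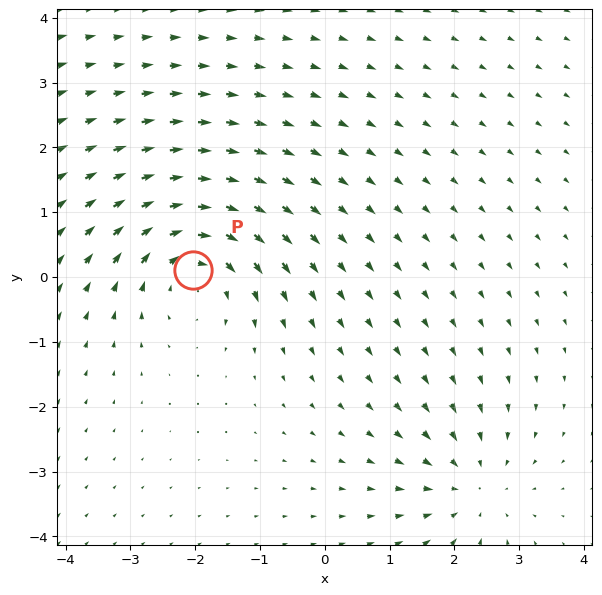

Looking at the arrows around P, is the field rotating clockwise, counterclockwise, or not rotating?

Near P at (-2.0, 0.1) the arrows circulate clockwise. The curl (z-component) there is about -5; negative curl means clockwise rotation.

clockwise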